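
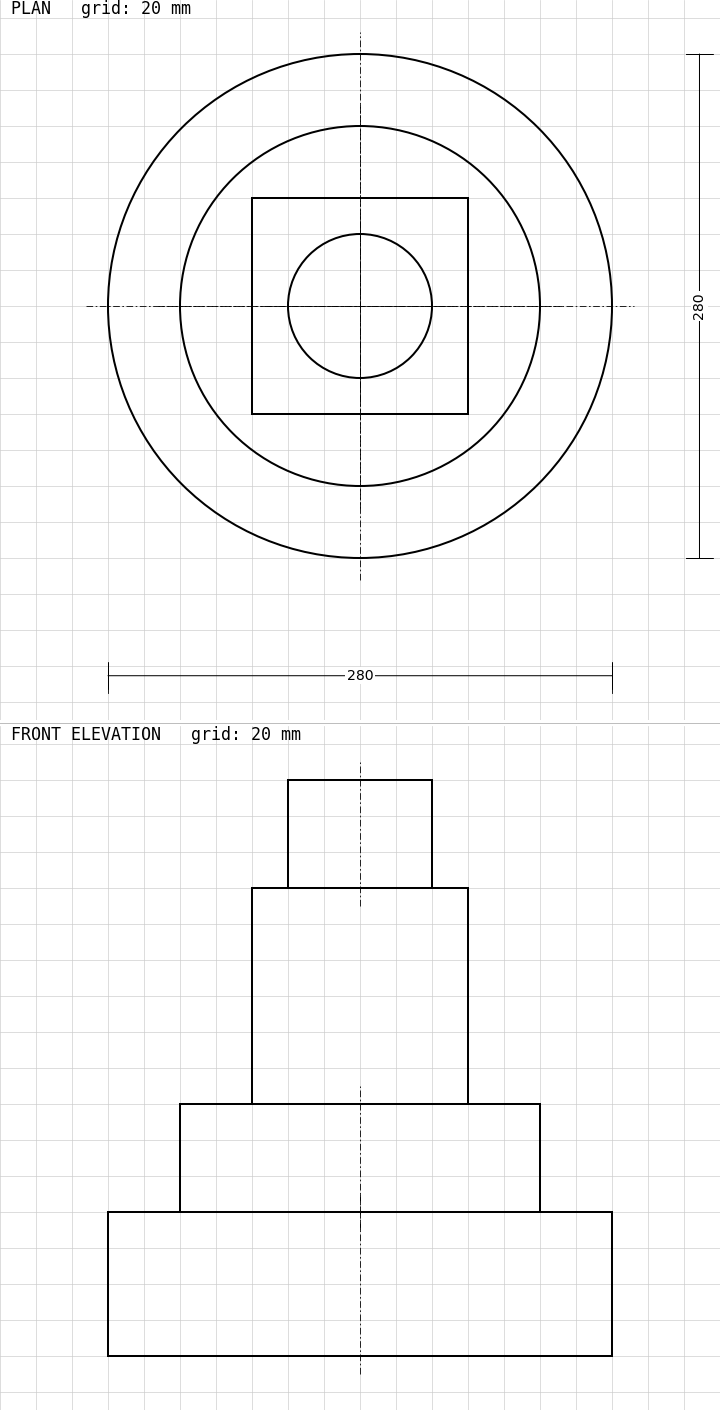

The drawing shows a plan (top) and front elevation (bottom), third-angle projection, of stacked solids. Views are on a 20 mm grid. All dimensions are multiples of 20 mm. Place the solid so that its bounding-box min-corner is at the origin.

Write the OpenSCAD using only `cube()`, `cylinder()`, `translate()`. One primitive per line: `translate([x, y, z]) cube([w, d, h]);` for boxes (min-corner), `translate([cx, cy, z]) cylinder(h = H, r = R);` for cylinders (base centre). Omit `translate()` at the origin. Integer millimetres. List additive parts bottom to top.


translate([140, 140, 0]) cylinder(h = 80, r = 140);
translate([140, 140, 80]) cylinder(h = 60, r = 100);
translate([80, 80, 140]) cube([120, 120, 120]);
translate([140, 140, 260]) cylinder(h = 60, r = 40);


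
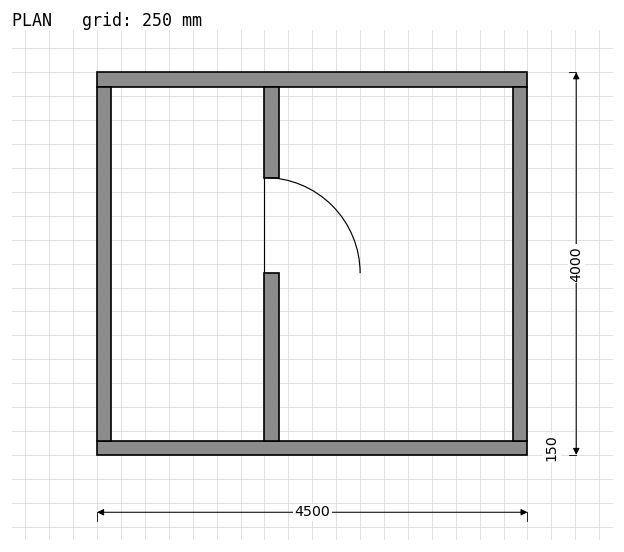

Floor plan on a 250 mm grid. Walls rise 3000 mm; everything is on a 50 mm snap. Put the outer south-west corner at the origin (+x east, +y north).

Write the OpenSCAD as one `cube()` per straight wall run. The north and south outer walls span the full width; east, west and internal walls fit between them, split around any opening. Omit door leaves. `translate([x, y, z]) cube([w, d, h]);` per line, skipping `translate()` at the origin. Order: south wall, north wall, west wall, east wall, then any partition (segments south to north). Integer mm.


cube([4500, 150, 3000]);
translate([0, 3850, 0]) cube([4500, 150, 3000]);
translate([0, 150, 0]) cube([150, 3700, 3000]);
translate([4350, 150, 0]) cube([150, 3700, 3000]);
translate([1750, 150, 0]) cube([150, 1750, 3000]);
translate([1750, 2900, 0]) cube([150, 950, 3000]);


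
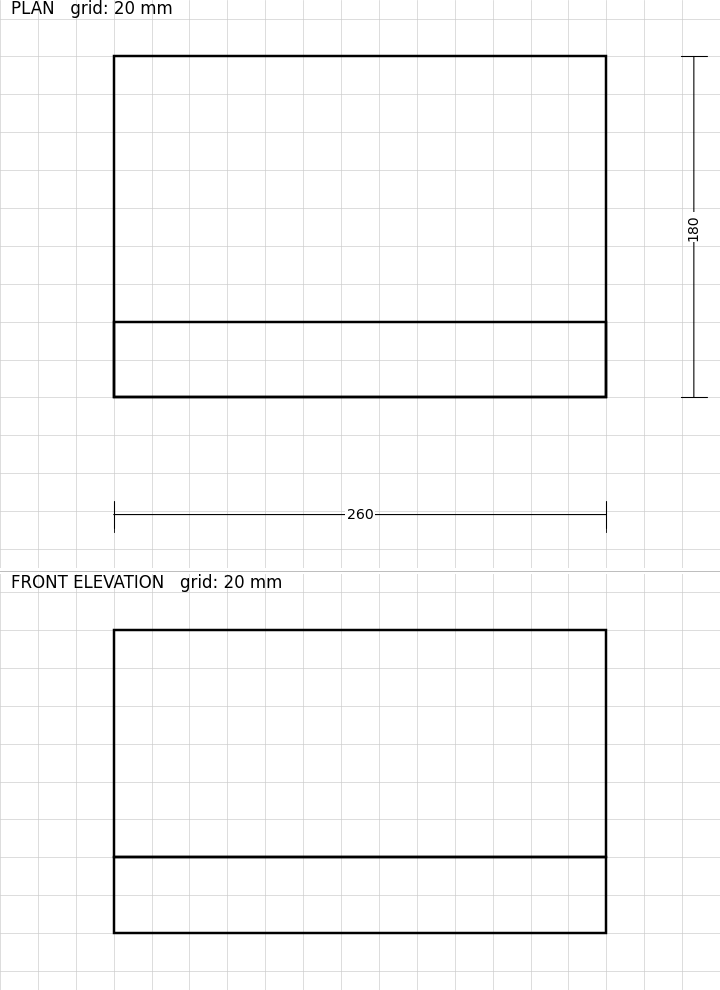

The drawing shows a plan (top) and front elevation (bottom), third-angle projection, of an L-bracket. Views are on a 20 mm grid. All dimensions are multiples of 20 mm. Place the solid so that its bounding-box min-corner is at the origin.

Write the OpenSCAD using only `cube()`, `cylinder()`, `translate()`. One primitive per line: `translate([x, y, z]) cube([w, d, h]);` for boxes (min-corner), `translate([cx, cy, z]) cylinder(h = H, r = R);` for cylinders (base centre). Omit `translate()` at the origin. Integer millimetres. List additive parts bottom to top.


cube([260, 180, 40]);
translate([0, 0, 40]) cube([260, 40, 120]);


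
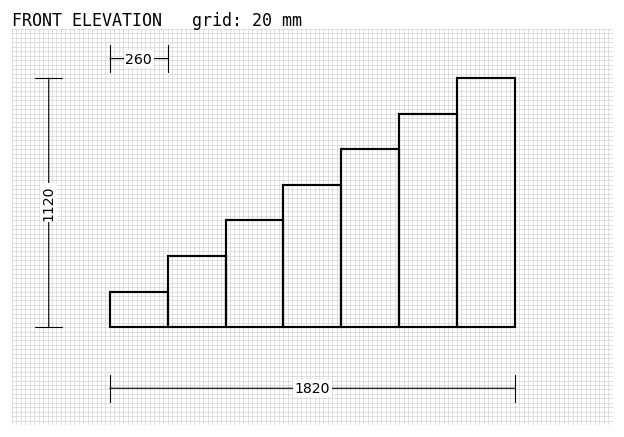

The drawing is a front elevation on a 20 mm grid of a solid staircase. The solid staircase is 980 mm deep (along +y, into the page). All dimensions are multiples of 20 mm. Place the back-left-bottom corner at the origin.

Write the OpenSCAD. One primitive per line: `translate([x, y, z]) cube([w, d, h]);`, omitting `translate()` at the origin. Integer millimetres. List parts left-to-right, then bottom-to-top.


cube([260, 980, 160]);
translate([260, 0, 0]) cube([260, 980, 320]);
translate([520, 0, 0]) cube([260, 980, 480]);
translate([780, 0, 0]) cube([260, 980, 640]);
translate([1040, 0, 0]) cube([260, 980, 800]);
translate([1300, 0, 0]) cube([260, 980, 960]);
translate([1560, 0, 0]) cube([260, 980, 1120]);


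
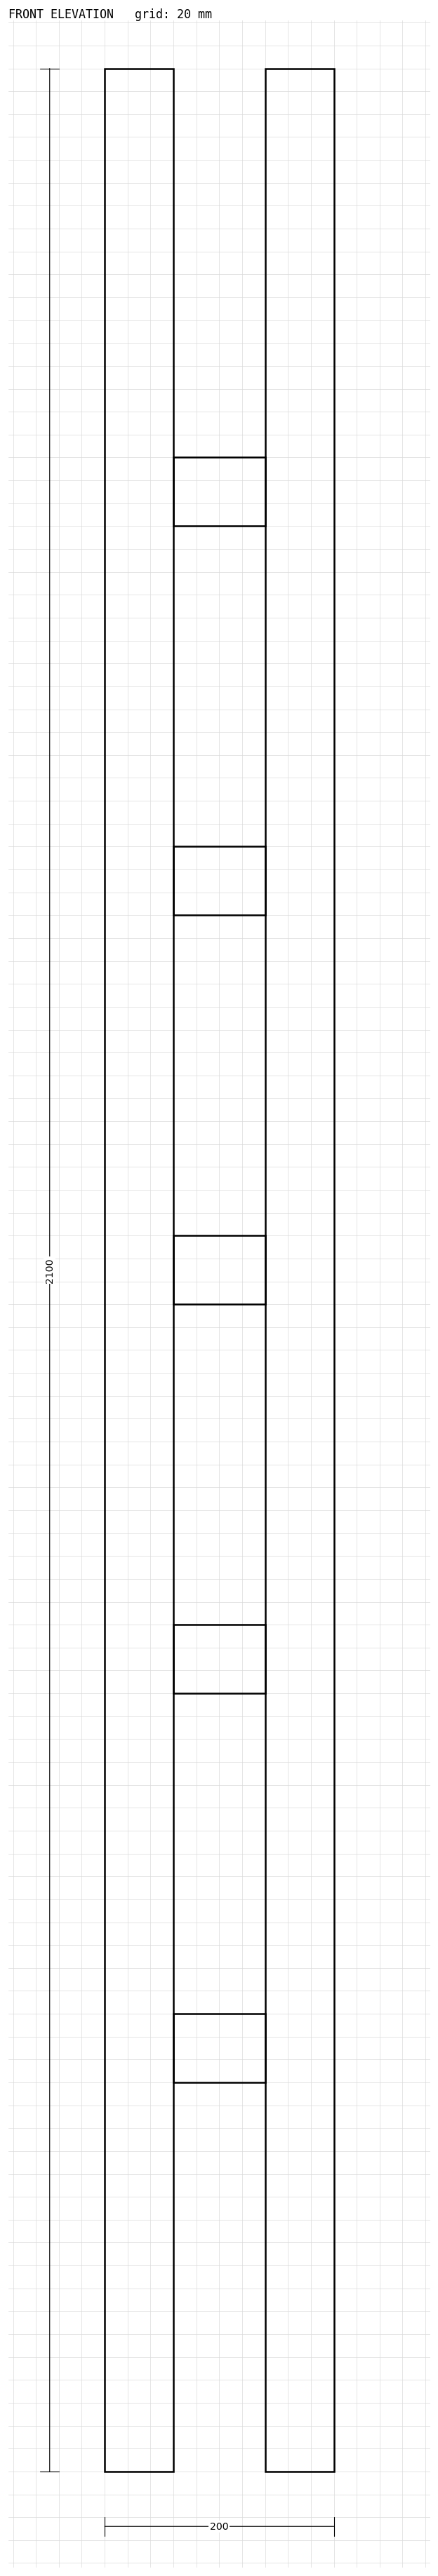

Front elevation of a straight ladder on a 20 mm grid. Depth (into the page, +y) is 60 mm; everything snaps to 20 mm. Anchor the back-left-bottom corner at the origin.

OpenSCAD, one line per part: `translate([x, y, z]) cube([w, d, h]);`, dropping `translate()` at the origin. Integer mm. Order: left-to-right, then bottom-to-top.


cube([60, 60, 2100]);
translate([60, 0, 340]) cube([80, 60, 60]);
translate([60, 0, 680]) cube([80, 60, 60]);
translate([60, 0, 1020]) cube([80, 60, 60]);
translate([60, 0, 1360]) cube([80, 60, 60]);
translate([60, 0, 1700]) cube([80, 60, 60]);
translate([140, 0, 0]) cube([60, 60, 2100]);


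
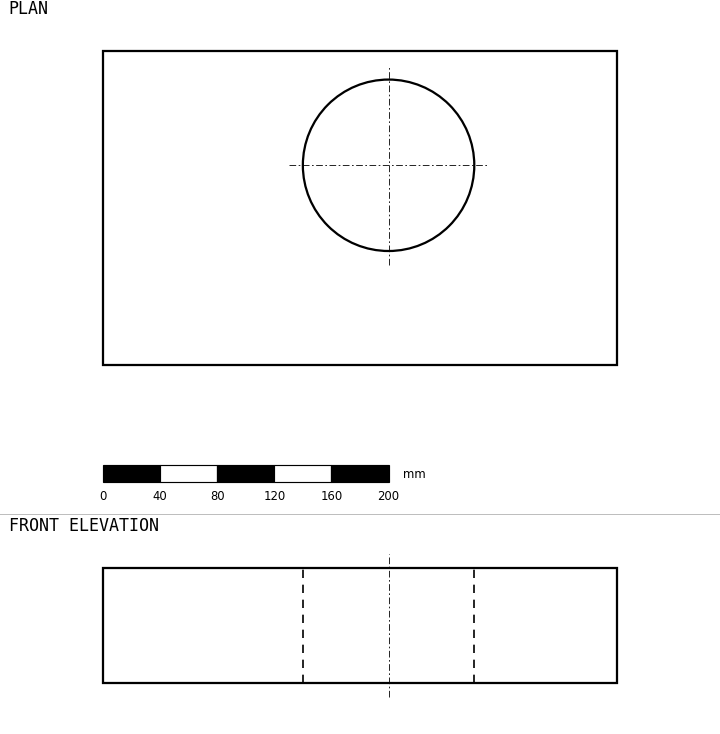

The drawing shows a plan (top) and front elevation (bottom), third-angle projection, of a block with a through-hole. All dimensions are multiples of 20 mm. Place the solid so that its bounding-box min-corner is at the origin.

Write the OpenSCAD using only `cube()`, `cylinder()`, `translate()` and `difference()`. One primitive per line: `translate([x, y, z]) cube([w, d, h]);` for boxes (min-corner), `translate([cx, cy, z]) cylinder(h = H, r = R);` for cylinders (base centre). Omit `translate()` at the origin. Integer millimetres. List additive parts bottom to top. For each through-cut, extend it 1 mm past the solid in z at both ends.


difference() {
  cube([360, 220, 80]);
  translate([200, 140, -1]) cylinder(h = 82, r = 60);
}


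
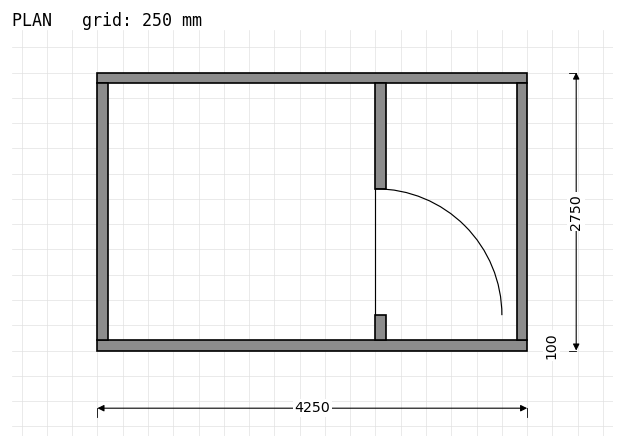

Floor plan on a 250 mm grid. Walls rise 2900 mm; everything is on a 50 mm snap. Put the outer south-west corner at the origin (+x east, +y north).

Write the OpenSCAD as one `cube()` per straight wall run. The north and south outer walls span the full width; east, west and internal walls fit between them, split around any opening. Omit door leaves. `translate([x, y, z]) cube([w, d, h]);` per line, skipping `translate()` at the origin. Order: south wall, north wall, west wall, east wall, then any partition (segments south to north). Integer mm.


cube([4250, 100, 2900]);
translate([0, 2650, 0]) cube([4250, 100, 2900]);
translate([0, 100, 0]) cube([100, 2550, 2900]);
translate([4150, 100, 0]) cube([100, 2550, 2900]);
translate([2750, 100, 0]) cube([100, 250, 2900]);
translate([2750, 1600, 0]) cube([100, 1050, 2900]);


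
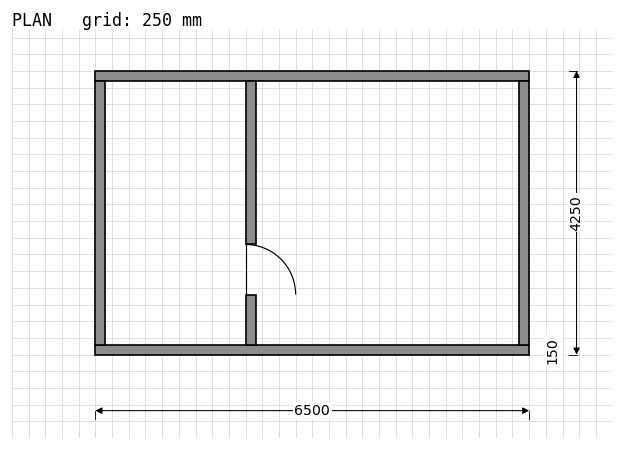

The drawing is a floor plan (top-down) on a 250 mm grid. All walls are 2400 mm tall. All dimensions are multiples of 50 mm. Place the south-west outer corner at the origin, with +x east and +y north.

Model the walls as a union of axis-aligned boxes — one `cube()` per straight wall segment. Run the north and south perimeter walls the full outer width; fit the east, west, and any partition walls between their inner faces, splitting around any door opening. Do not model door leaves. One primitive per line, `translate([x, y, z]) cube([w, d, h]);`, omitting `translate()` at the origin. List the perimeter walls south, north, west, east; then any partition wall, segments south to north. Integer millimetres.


cube([6500, 150, 2400]);
translate([0, 4100, 0]) cube([6500, 150, 2400]);
translate([0, 150, 0]) cube([150, 3950, 2400]);
translate([6350, 150, 0]) cube([150, 3950, 2400]);
translate([2250, 150, 0]) cube([150, 750, 2400]);
translate([2250, 1650, 0]) cube([150, 2450, 2400]);


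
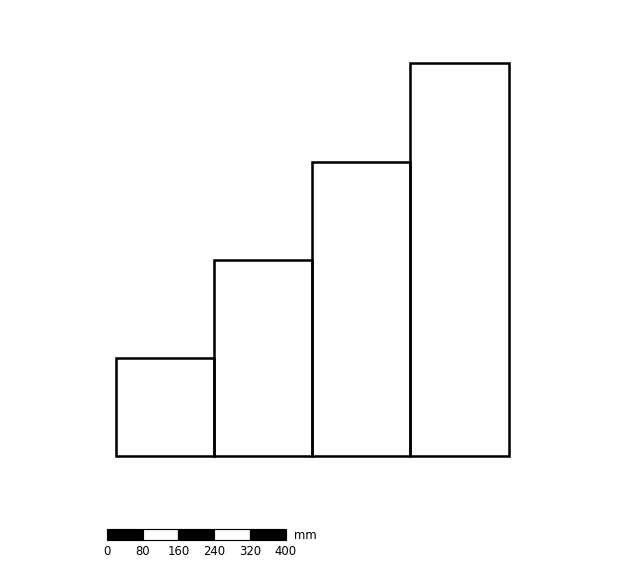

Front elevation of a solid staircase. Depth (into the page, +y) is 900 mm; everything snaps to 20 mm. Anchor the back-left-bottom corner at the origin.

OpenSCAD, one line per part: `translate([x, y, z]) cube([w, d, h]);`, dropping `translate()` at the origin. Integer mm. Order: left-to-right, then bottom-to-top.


cube([220, 900, 220]);
translate([220, 0, 0]) cube([220, 900, 440]);
translate([440, 0, 0]) cube([220, 900, 660]);
translate([660, 0, 0]) cube([220, 900, 880]);


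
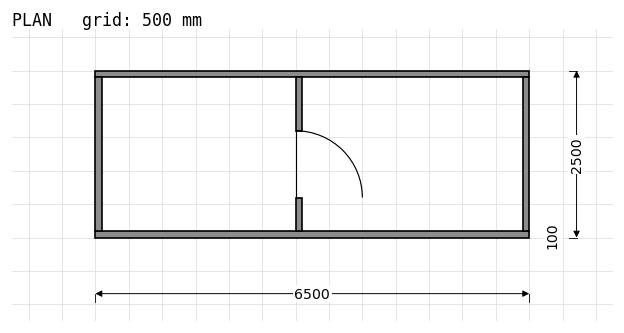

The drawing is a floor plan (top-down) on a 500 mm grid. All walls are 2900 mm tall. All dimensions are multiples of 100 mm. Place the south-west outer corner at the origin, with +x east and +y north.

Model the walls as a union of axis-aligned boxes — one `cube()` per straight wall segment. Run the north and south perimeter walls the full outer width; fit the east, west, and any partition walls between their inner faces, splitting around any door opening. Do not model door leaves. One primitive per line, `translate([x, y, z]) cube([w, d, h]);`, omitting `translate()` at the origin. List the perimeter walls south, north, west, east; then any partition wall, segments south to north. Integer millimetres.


cube([6500, 100, 2900]);
translate([0, 2400, 0]) cube([6500, 100, 2900]);
translate([0, 100, 0]) cube([100, 2300, 2900]);
translate([6400, 100, 0]) cube([100, 2300, 2900]);
translate([3000, 100, 0]) cube([100, 500, 2900]);
translate([3000, 1600, 0]) cube([100, 800, 2900]);


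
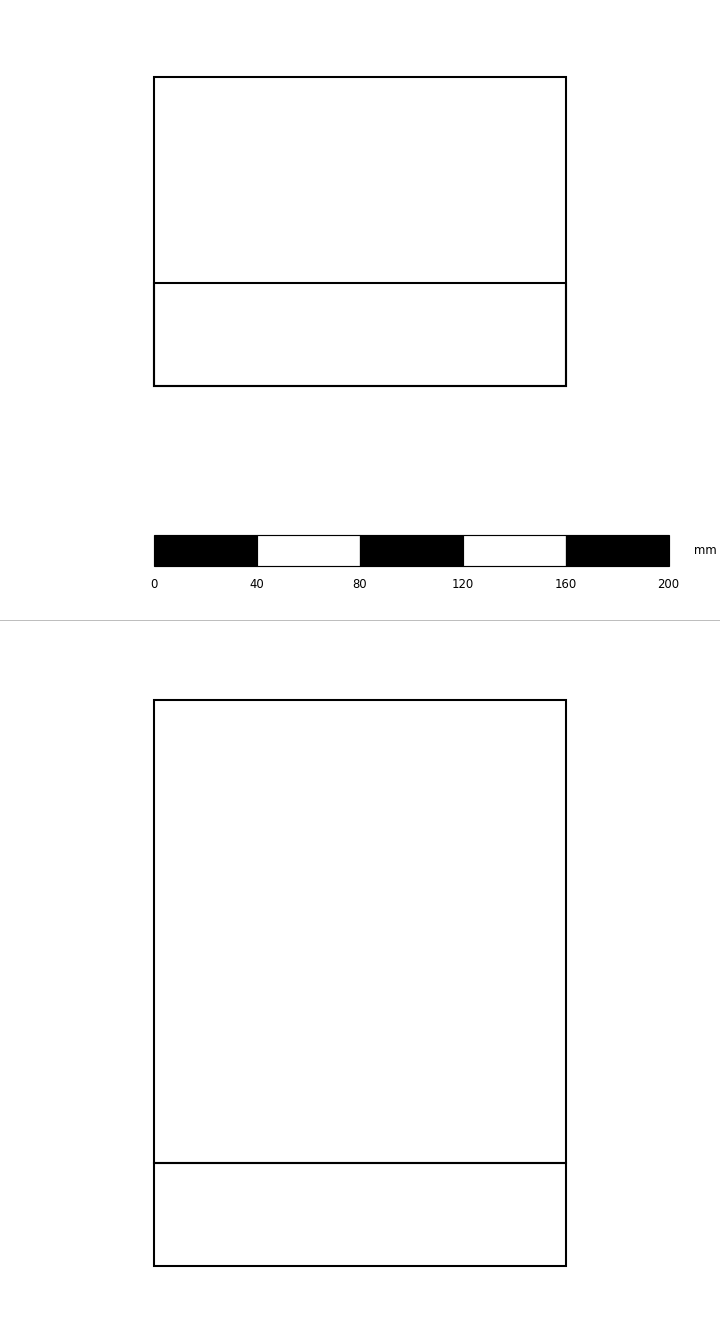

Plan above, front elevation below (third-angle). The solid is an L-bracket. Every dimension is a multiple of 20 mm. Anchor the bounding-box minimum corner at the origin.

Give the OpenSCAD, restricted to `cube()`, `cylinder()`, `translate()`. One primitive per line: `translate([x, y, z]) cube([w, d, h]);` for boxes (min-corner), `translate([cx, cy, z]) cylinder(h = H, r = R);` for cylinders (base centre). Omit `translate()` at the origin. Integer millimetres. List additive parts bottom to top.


cube([160, 120, 40]);
translate([0, 0, 40]) cube([160, 40, 180]);


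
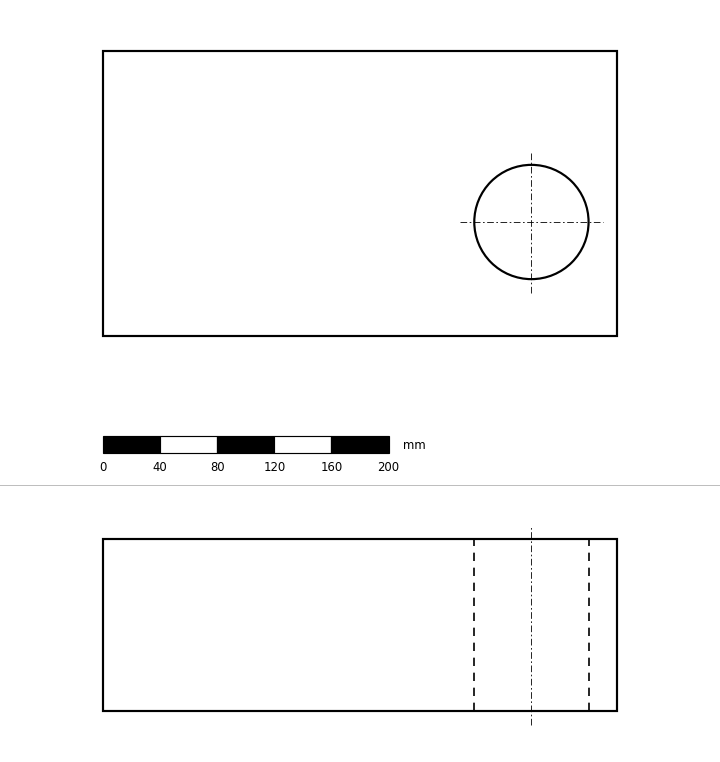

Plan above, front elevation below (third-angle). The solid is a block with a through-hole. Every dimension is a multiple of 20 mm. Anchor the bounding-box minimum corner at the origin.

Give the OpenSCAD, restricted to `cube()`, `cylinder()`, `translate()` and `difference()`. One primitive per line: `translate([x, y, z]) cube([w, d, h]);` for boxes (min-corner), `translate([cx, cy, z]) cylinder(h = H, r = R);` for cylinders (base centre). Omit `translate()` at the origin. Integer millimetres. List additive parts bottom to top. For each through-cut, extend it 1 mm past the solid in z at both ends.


difference() {
  cube([360, 200, 120]);
  translate([300, 80, -1]) cylinder(h = 122, r = 40);
}


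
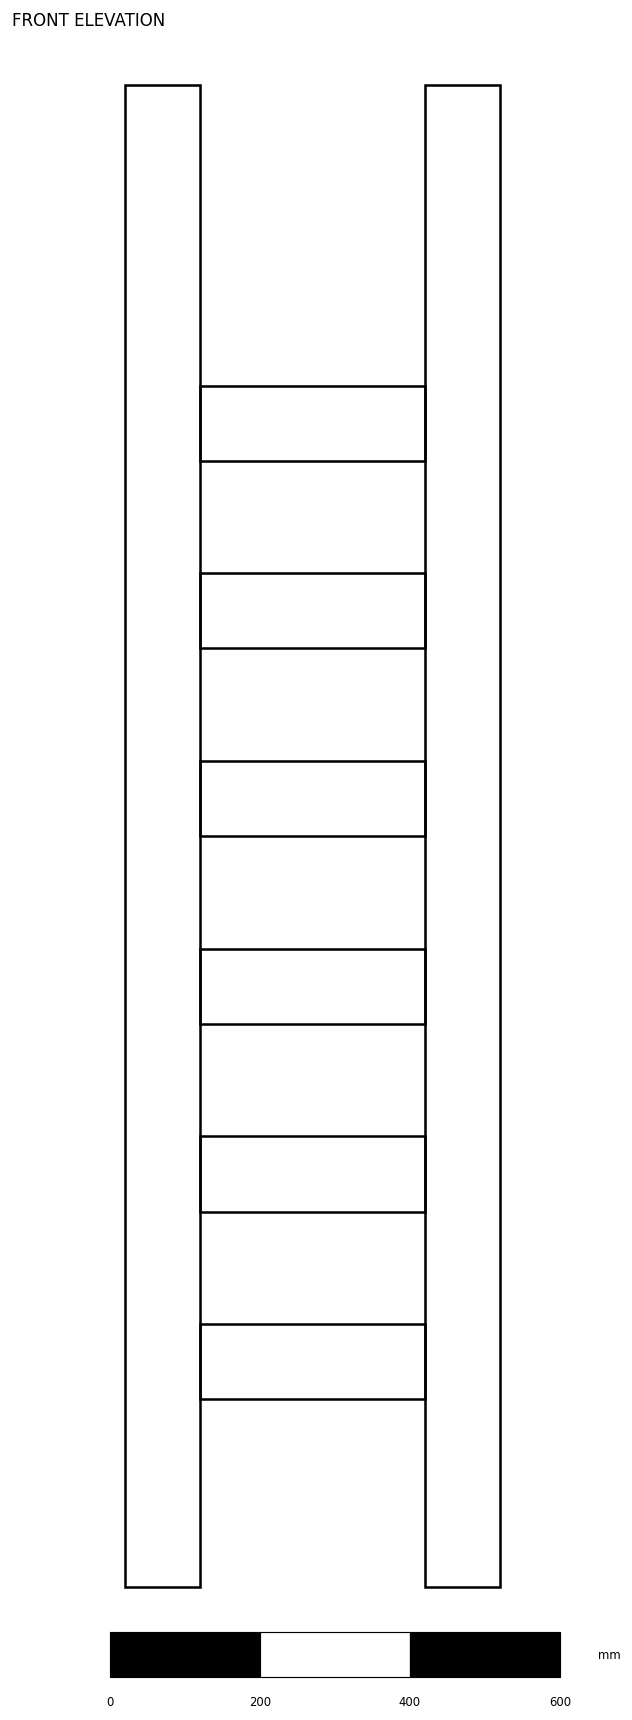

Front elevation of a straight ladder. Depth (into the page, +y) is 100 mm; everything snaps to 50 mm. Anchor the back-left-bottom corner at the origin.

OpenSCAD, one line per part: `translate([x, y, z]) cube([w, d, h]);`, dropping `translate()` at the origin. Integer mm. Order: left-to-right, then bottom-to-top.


cube([100, 100, 2000]);
translate([100, 0, 250]) cube([300, 100, 100]);
translate([100, 0, 500]) cube([300, 100, 100]);
translate([100, 0, 750]) cube([300, 100, 100]);
translate([100, 0, 1000]) cube([300, 100, 100]);
translate([100, 0, 1250]) cube([300, 100, 100]);
translate([100, 0, 1500]) cube([300, 100, 100]);
translate([400, 0, 0]) cube([100, 100, 2000]);


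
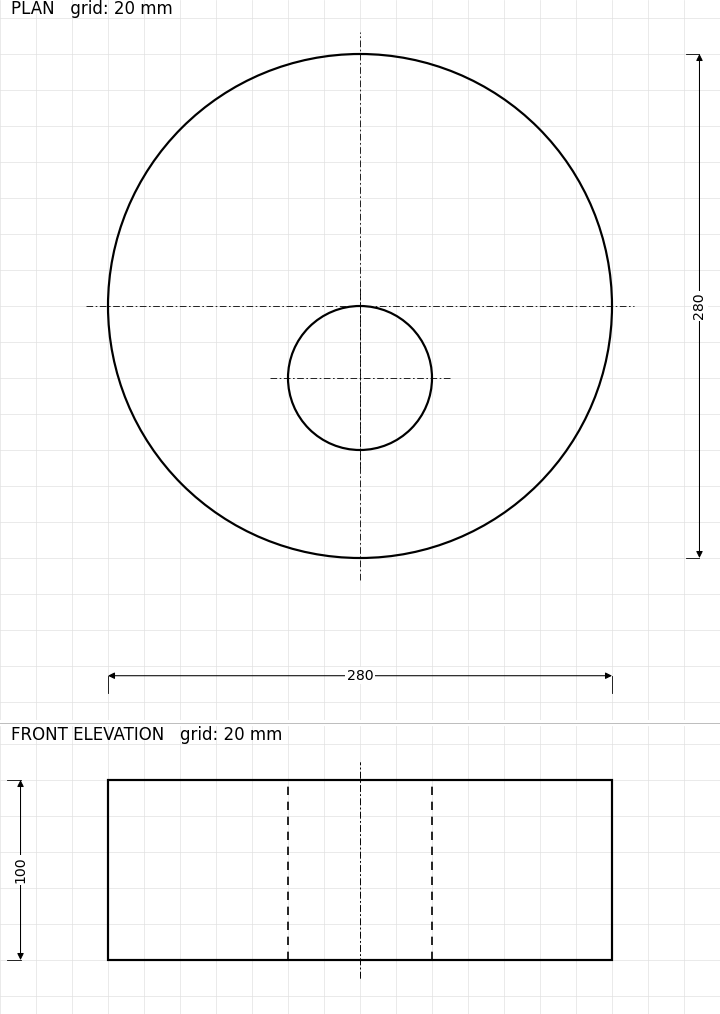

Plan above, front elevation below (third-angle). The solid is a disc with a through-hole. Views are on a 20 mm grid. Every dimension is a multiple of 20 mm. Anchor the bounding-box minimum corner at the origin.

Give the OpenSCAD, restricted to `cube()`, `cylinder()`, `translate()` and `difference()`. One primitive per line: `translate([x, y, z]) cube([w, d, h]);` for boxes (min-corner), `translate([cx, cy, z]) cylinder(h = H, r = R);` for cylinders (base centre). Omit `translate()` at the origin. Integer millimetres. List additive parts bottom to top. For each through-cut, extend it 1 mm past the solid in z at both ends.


difference() {
  translate([140, 140, 0]) cylinder(h = 100, r = 140);
  translate([140, 100, -1]) cylinder(h = 102, r = 40);
}


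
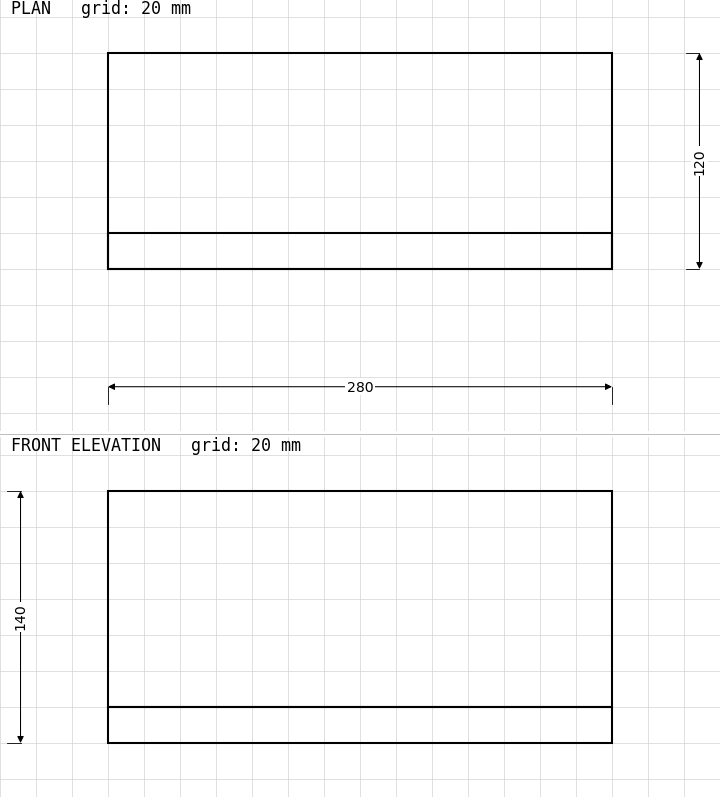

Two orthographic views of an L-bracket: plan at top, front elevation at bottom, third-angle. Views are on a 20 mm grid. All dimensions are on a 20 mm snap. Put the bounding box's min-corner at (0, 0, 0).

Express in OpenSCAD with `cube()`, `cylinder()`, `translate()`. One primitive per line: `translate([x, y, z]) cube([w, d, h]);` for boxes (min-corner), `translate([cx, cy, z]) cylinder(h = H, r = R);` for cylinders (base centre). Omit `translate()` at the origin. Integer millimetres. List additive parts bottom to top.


cube([280, 120, 20]);
translate([0, 0, 20]) cube([280, 20, 120]);


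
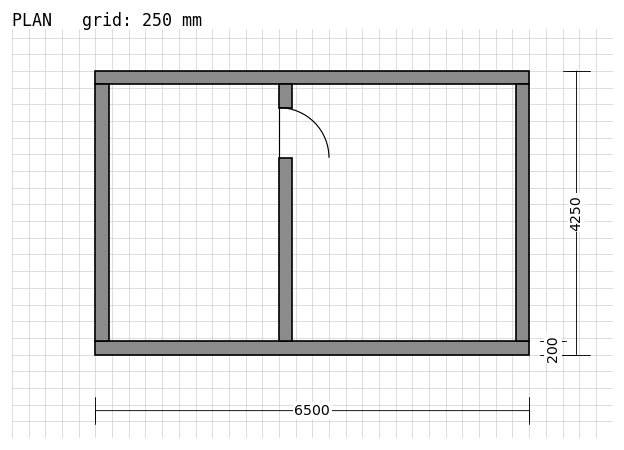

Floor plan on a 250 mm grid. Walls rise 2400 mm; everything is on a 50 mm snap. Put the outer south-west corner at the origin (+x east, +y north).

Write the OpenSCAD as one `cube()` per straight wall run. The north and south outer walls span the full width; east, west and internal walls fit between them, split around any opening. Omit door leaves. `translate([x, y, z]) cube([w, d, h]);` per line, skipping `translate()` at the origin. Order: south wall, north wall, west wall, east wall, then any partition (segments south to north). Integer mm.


cube([6500, 200, 2400]);
translate([0, 4050, 0]) cube([6500, 200, 2400]);
translate([0, 200, 0]) cube([200, 3850, 2400]);
translate([6300, 200, 0]) cube([200, 3850, 2400]);
translate([2750, 200, 0]) cube([200, 2750, 2400]);
translate([2750, 3700, 0]) cube([200, 350, 2400]);


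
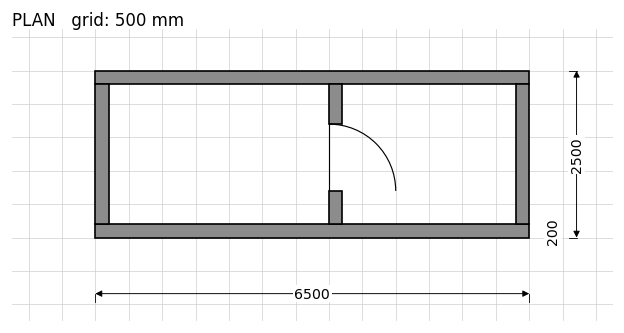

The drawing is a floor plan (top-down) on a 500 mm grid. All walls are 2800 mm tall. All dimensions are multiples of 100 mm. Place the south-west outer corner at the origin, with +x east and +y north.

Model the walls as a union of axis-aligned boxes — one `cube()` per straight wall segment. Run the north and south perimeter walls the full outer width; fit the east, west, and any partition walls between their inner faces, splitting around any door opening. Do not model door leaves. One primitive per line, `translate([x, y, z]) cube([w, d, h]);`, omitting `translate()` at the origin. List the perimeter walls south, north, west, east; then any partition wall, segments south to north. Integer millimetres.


cube([6500, 200, 2800]);
translate([0, 2300, 0]) cube([6500, 200, 2800]);
translate([0, 200, 0]) cube([200, 2100, 2800]);
translate([6300, 200, 0]) cube([200, 2100, 2800]);
translate([3500, 200, 0]) cube([200, 500, 2800]);
translate([3500, 1700, 0]) cube([200, 600, 2800]);


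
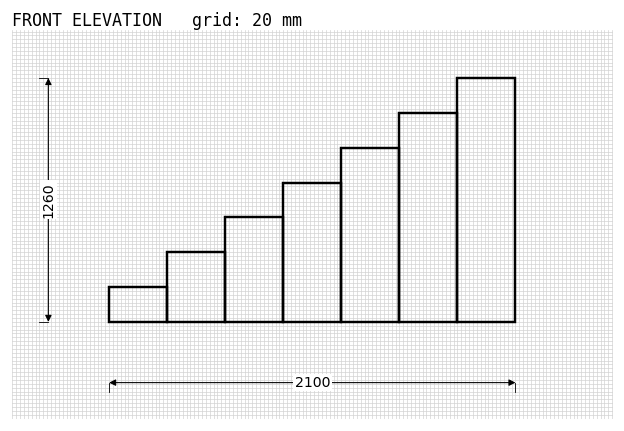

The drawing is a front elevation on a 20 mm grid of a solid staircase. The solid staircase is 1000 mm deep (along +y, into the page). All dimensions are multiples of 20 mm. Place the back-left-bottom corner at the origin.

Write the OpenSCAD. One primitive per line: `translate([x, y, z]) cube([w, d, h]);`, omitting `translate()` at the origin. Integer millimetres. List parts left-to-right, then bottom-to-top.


cube([300, 1000, 180]);
translate([300, 0, 0]) cube([300, 1000, 360]);
translate([600, 0, 0]) cube([300, 1000, 540]);
translate([900, 0, 0]) cube([300, 1000, 720]);
translate([1200, 0, 0]) cube([300, 1000, 900]);
translate([1500, 0, 0]) cube([300, 1000, 1080]);
translate([1800, 0, 0]) cube([300, 1000, 1260]);


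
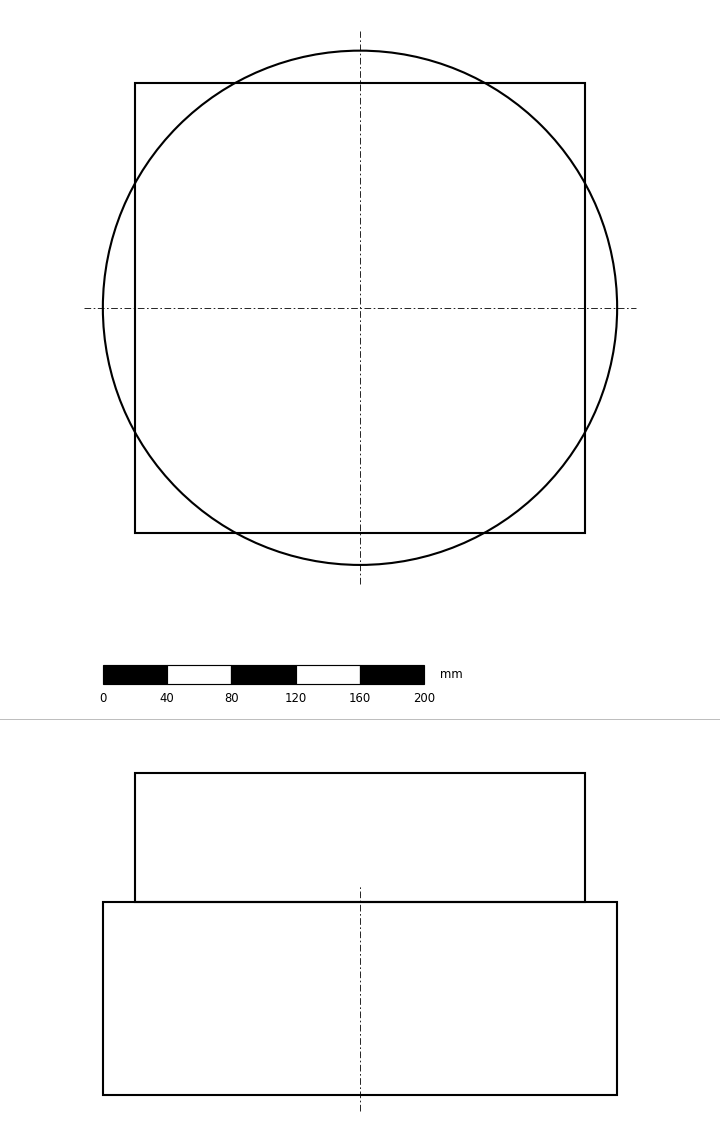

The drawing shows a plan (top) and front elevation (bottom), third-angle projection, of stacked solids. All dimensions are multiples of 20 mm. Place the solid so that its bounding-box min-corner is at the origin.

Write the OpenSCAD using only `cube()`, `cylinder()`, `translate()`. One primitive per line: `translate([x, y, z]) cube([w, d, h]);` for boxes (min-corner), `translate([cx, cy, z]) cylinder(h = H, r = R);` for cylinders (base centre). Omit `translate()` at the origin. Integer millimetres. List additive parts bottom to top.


translate([160, 160, 0]) cylinder(h = 120, r = 160);
translate([20, 20, 120]) cube([280, 280, 80]);


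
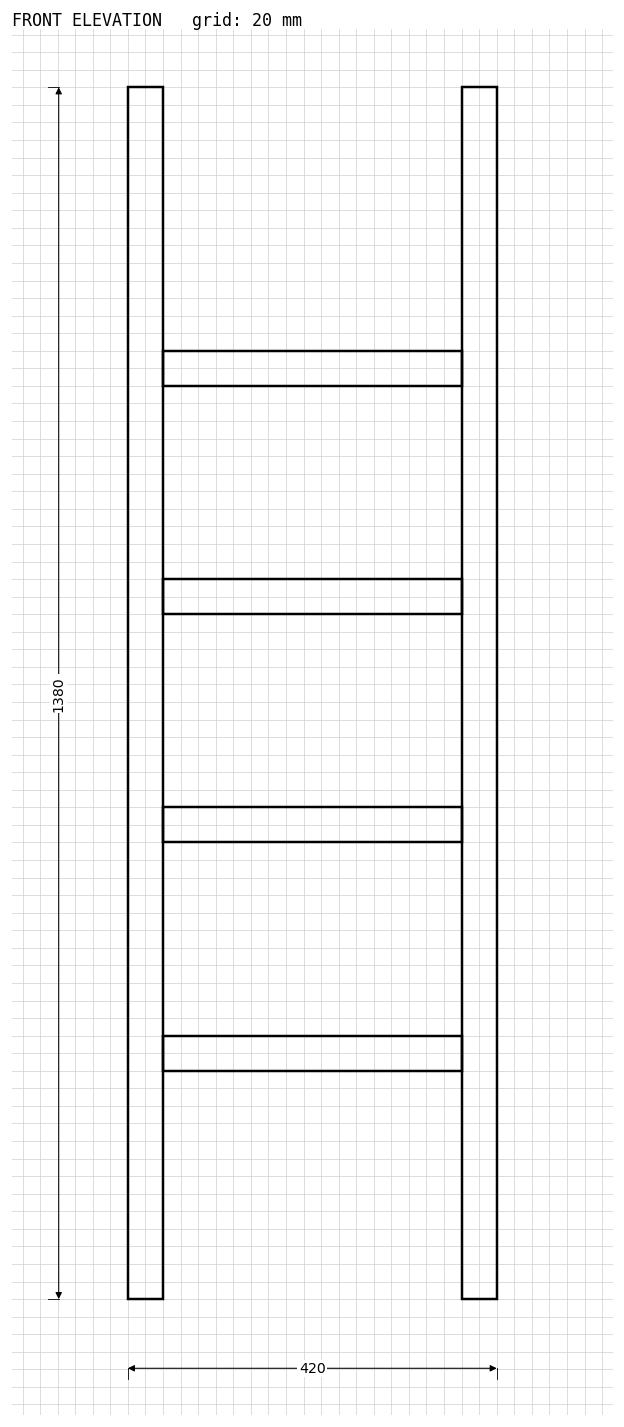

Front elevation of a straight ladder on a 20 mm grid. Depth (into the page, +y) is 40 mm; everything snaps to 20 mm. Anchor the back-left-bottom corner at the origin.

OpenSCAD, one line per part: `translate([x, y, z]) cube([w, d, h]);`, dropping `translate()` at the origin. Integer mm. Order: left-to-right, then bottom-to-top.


cube([40, 40, 1380]);
translate([40, 0, 260]) cube([340, 40, 40]);
translate([40, 0, 520]) cube([340, 40, 40]);
translate([40, 0, 780]) cube([340, 40, 40]);
translate([40, 0, 1040]) cube([340, 40, 40]);
translate([380, 0, 0]) cube([40, 40, 1380]);


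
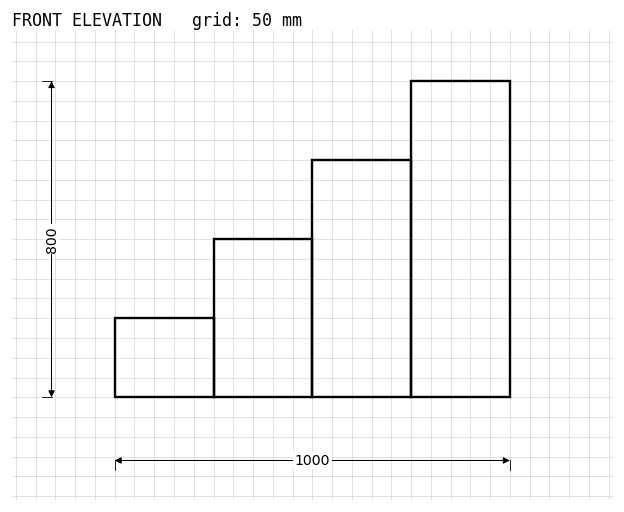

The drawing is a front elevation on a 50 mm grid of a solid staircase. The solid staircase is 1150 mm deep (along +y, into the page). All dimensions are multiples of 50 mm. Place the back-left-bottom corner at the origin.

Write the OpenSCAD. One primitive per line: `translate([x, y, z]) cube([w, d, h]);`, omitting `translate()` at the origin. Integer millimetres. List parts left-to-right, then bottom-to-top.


cube([250, 1150, 200]);
translate([250, 0, 0]) cube([250, 1150, 400]);
translate([500, 0, 0]) cube([250, 1150, 600]);
translate([750, 0, 0]) cube([250, 1150, 800]);


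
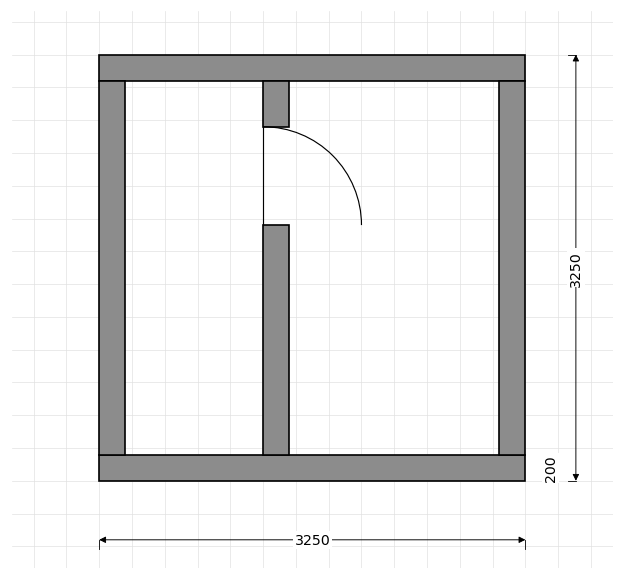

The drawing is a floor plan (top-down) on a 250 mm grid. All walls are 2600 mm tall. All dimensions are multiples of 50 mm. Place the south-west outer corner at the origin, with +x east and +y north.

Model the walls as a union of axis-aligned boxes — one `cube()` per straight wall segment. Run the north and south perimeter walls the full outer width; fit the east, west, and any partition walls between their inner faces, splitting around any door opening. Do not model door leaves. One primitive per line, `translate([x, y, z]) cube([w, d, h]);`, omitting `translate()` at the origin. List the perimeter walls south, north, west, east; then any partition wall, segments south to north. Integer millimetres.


cube([3250, 200, 2600]);
translate([0, 3050, 0]) cube([3250, 200, 2600]);
translate([0, 200, 0]) cube([200, 2850, 2600]);
translate([3050, 200, 0]) cube([200, 2850, 2600]);
translate([1250, 200, 0]) cube([200, 1750, 2600]);
translate([1250, 2700, 0]) cube([200, 350, 2600]);


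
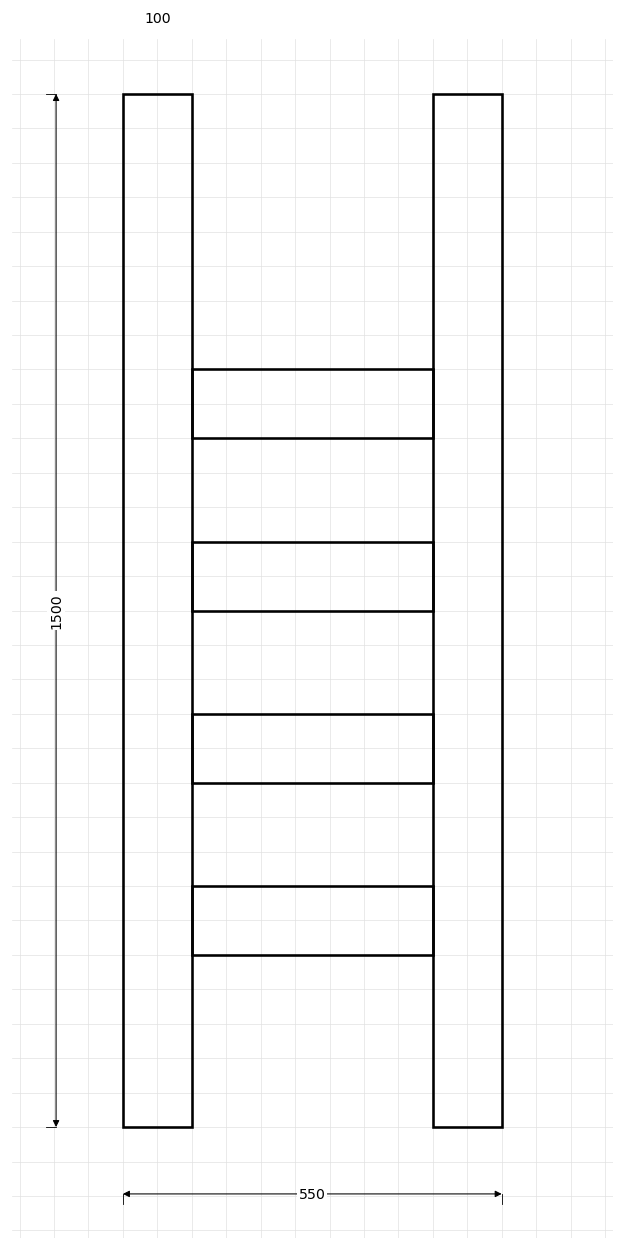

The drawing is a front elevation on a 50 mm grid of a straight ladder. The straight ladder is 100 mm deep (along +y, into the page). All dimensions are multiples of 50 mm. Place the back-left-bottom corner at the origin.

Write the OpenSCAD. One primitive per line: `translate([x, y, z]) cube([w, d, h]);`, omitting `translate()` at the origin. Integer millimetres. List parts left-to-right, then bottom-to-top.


cube([100, 100, 1500]);
translate([100, 0, 250]) cube([350, 100, 100]);
translate([100, 0, 500]) cube([350, 100, 100]);
translate([100, 0, 750]) cube([350, 100, 100]);
translate([100, 0, 1000]) cube([350, 100, 100]);
translate([450, 0, 0]) cube([100, 100, 1500]);


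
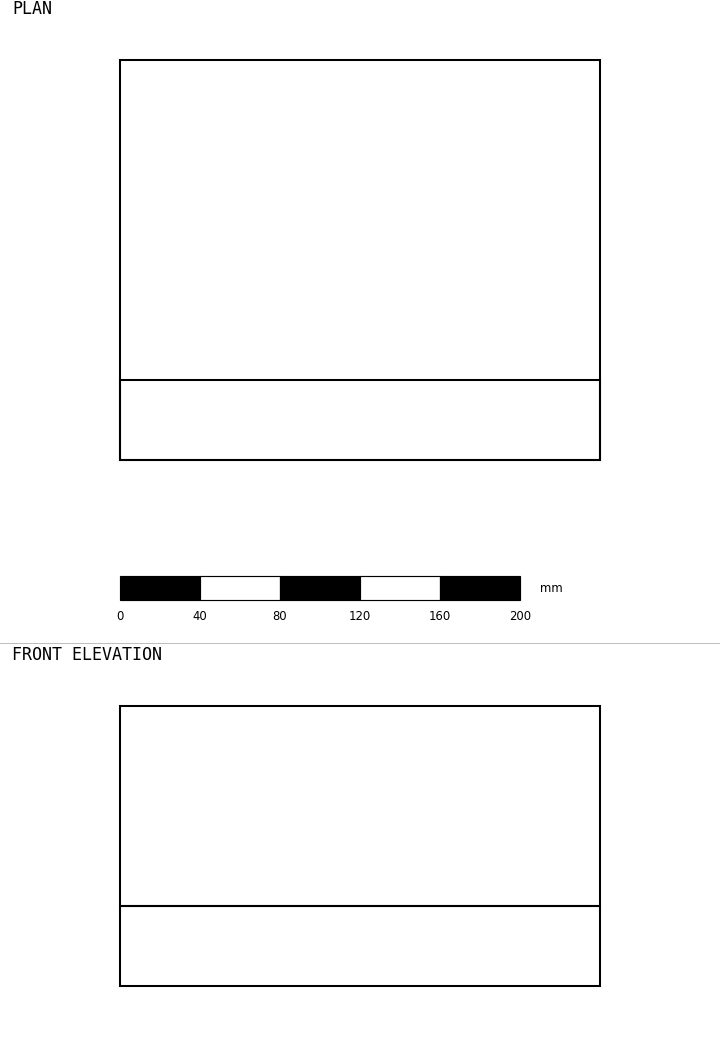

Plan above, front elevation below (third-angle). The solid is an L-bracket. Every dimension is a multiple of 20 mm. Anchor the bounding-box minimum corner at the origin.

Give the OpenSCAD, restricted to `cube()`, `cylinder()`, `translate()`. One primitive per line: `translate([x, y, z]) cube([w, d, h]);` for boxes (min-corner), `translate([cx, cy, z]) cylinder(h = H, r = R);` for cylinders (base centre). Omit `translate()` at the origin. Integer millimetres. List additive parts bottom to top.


cube([240, 200, 40]);
translate([0, 0, 40]) cube([240, 40, 100]);


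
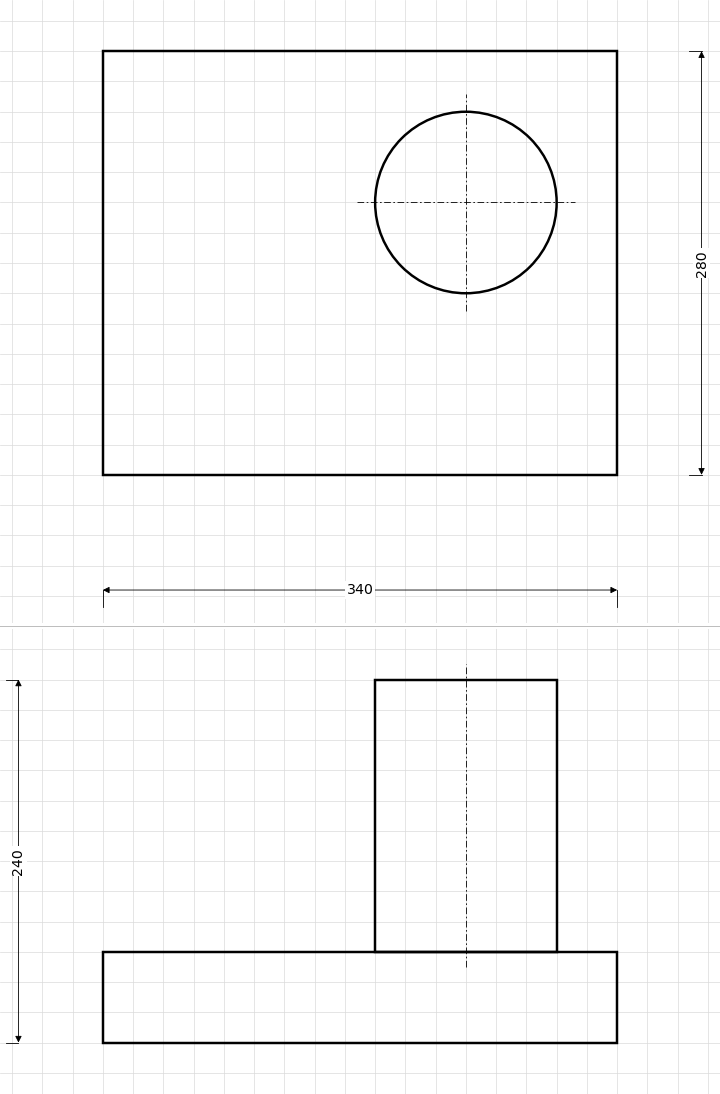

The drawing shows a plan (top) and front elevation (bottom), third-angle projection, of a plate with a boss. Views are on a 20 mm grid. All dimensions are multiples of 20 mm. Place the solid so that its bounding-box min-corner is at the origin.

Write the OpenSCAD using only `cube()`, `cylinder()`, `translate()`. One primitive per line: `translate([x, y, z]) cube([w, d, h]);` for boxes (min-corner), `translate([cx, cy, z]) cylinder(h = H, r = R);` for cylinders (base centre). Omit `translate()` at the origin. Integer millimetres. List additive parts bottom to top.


cube([340, 280, 60]);
translate([240, 180, 60]) cylinder(h = 180, r = 60);


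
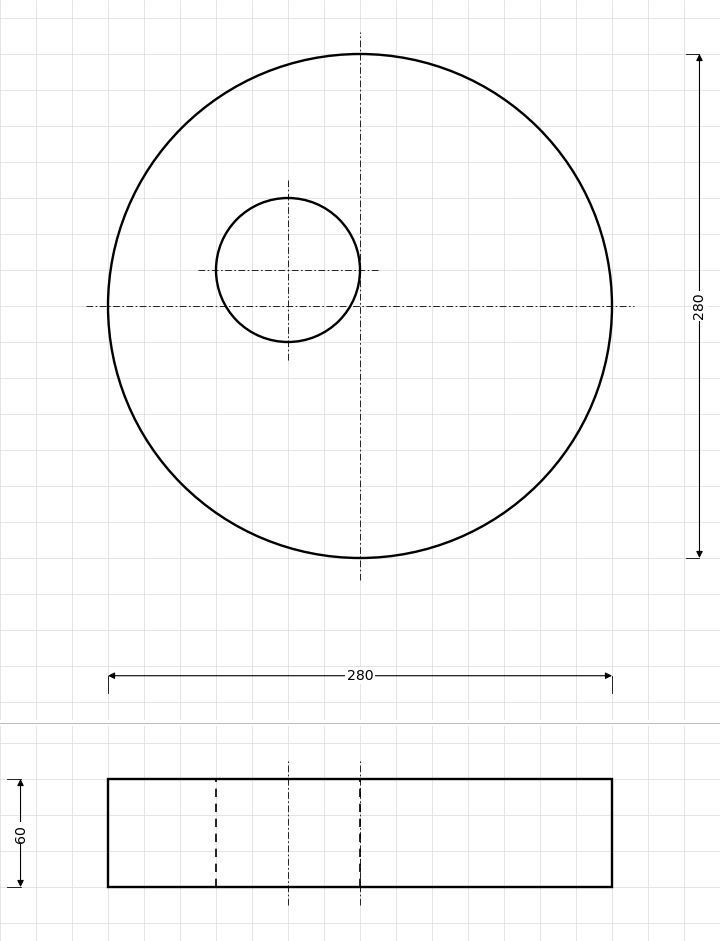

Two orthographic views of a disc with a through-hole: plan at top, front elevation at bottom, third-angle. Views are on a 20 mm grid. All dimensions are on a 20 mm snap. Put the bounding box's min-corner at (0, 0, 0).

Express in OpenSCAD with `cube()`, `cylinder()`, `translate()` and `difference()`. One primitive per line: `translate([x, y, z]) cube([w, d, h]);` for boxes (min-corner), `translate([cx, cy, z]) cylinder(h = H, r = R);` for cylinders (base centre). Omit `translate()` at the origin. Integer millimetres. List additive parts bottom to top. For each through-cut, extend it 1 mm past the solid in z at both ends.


difference() {
  translate([140, 140, 0]) cylinder(h = 60, r = 140);
  translate([100, 160, -1]) cylinder(h = 62, r = 40);
}


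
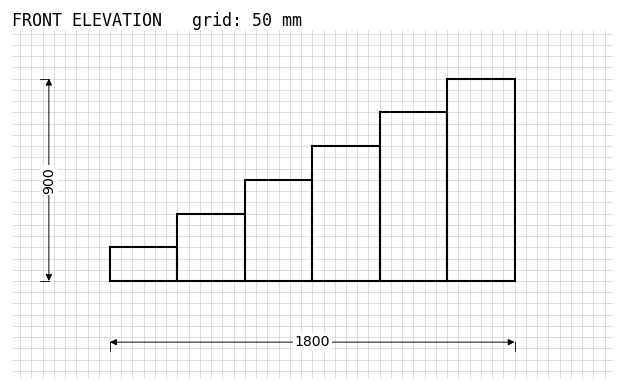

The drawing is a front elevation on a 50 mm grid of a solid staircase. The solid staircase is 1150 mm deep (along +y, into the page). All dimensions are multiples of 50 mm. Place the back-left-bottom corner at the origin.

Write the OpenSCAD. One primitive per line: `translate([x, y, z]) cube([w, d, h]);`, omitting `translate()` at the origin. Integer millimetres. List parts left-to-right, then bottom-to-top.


cube([300, 1150, 150]);
translate([300, 0, 0]) cube([300, 1150, 300]);
translate([600, 0, 0]) cube([300, 1150, 450]);
translate([900, 0, 0]) cube([300, 1150, 600]);
translate([1200, 0, 0]) cube([300, 1150, 750]);
translate([1500, 0, 0]) cube([300, 1150, 900]);


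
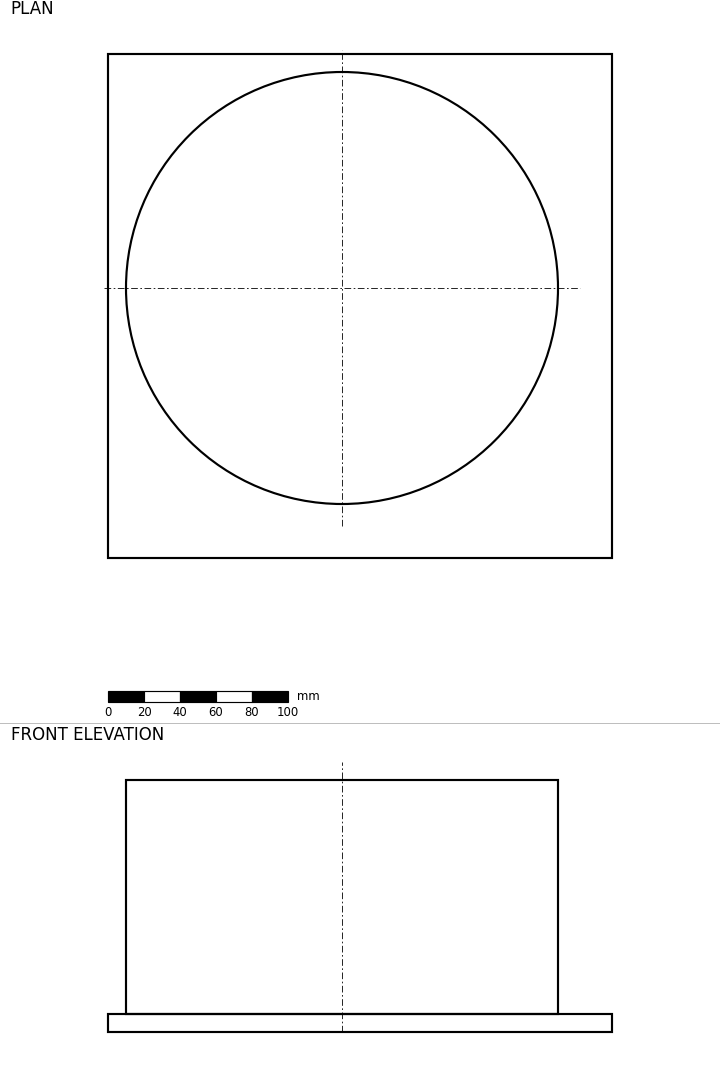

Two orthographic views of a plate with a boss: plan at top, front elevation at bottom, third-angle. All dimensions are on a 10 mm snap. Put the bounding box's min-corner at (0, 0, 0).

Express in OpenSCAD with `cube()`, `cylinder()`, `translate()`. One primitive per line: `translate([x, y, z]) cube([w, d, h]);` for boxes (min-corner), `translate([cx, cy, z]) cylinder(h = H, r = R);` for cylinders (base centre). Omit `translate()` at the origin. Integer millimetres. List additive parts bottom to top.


cube([280, 280, 10]);
translate([130, 150, 10]) cylinder(h = 130, r = 120);


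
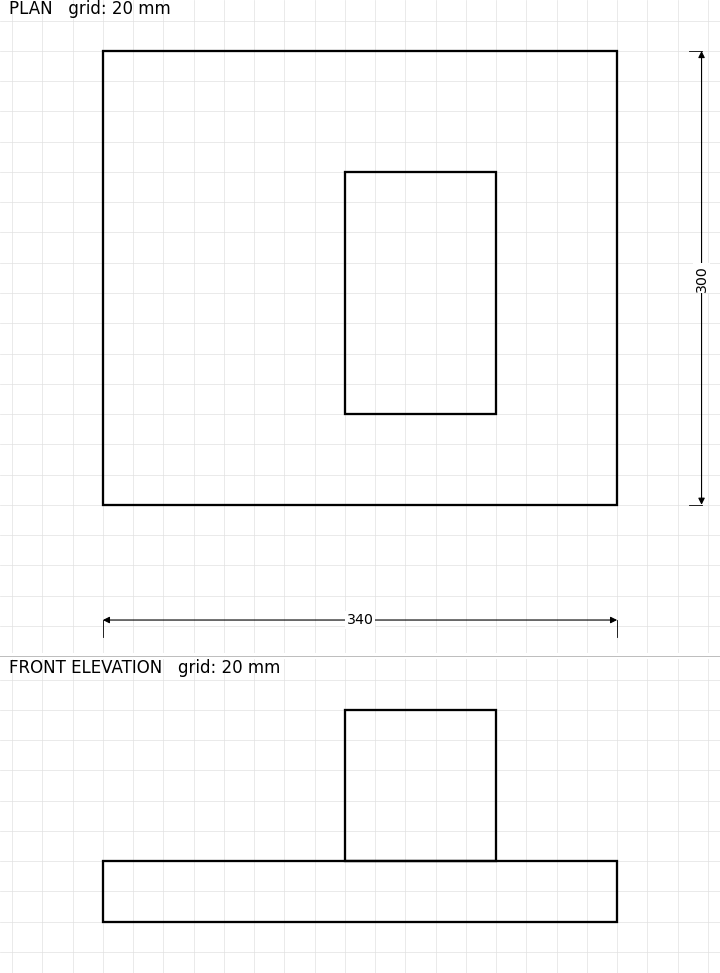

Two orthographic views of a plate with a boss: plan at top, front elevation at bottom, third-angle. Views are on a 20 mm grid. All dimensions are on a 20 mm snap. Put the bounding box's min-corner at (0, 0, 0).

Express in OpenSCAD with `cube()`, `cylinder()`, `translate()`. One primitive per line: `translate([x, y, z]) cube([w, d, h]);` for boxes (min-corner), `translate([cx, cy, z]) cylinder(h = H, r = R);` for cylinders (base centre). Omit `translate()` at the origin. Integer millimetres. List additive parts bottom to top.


cube([340, 300, 40]);
translate([160, 60, 40]) cube([100, 160, 100]);


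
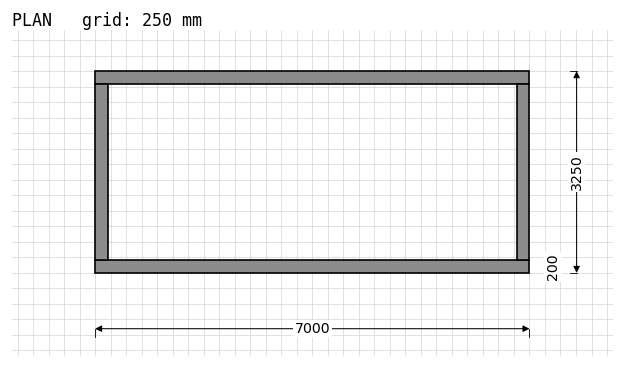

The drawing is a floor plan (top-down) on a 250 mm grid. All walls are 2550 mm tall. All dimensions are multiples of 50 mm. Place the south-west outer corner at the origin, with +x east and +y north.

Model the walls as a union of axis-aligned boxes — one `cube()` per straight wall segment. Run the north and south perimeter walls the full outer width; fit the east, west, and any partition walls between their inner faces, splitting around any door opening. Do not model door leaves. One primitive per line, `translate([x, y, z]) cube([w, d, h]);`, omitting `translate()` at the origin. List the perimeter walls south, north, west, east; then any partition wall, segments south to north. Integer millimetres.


cube([7000, 200, 2550]);
translate([0, 3050, 0]) cube([7000, 200, 2550]);
translate([0, 200, 0]) cube([200, 2850, 2550]);
translate([6800, 200, 0]) cube([200, 2850, 2550]);


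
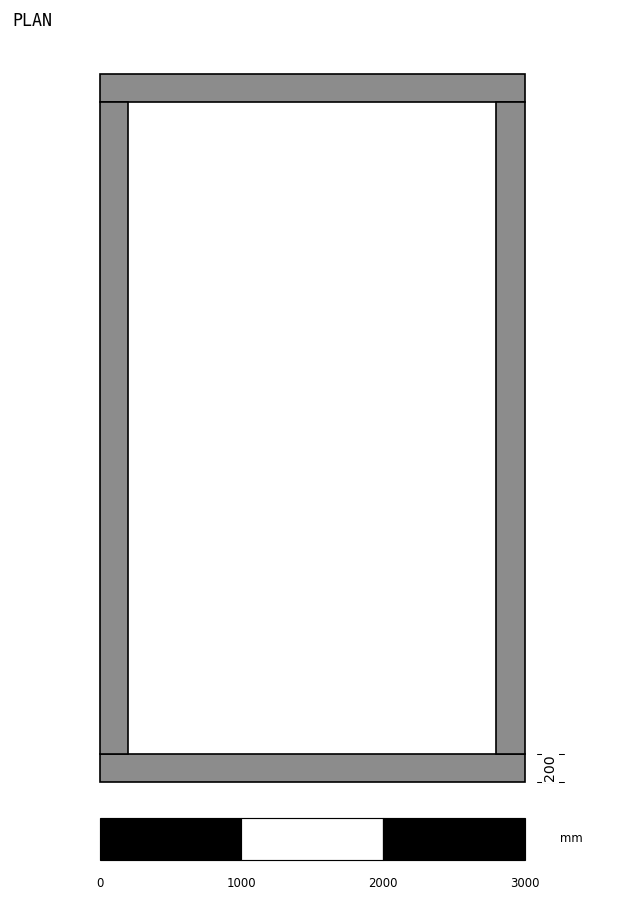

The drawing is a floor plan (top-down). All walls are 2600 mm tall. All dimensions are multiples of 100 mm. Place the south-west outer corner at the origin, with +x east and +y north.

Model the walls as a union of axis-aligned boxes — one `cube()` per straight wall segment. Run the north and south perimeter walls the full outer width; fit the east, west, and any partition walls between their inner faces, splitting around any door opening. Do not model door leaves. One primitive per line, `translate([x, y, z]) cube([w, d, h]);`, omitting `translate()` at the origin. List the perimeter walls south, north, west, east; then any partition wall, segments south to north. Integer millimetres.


cube([3000, 200, 2600]);
translate([0, 4800, 0]) cube([3000, 200, 2600]);
translate([0, 200, 0]) cube([200, 4600, 2600]);
translate([2800, 200, 0]) cube([200, 4600, 2600]);


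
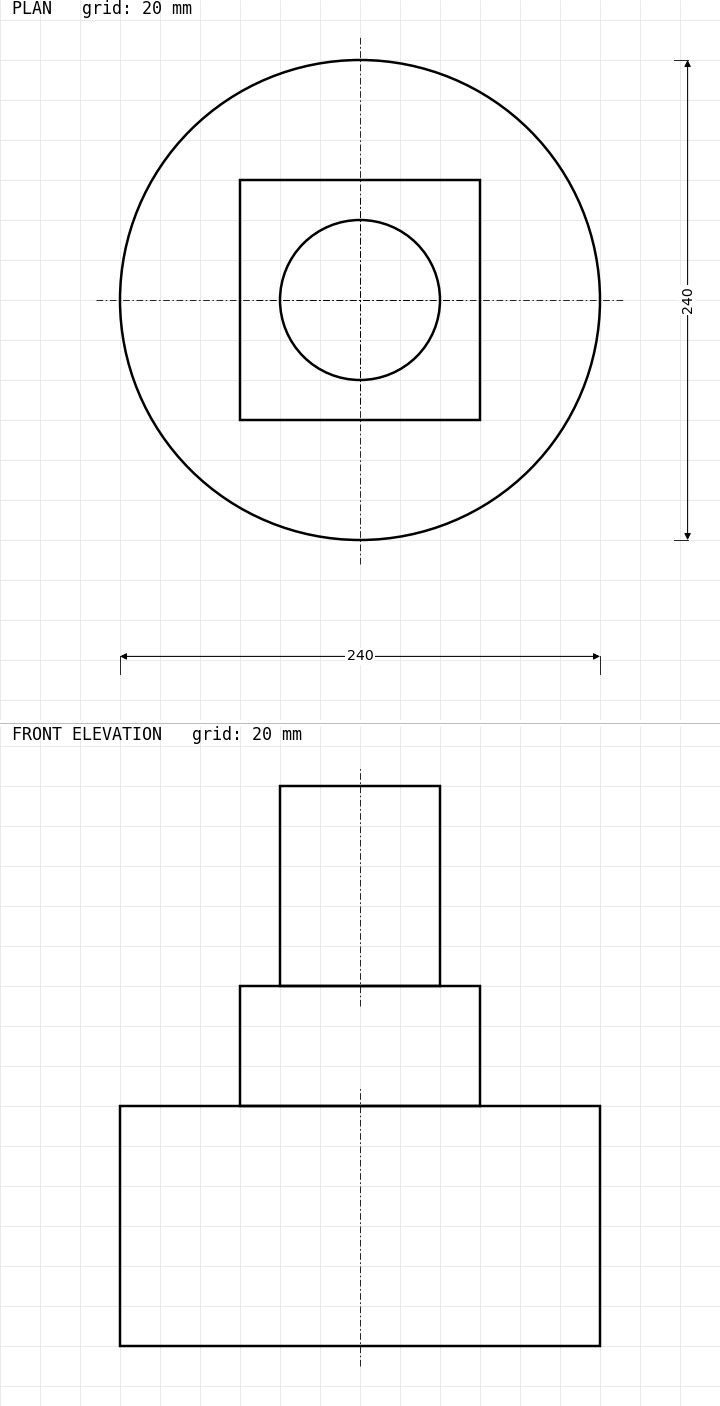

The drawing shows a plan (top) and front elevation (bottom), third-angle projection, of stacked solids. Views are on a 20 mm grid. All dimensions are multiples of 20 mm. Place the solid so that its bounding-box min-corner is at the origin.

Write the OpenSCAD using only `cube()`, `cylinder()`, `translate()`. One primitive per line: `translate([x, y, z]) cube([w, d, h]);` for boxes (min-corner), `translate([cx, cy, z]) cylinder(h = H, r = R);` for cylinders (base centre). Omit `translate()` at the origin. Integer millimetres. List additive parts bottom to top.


translate([120, 120, 0]) cylinder(h = 120, r = 120);
translate([60, 60, 120]) cube([120, 120, 60]);
translate([120, 120, 180]) cylinder(h = 100, r = 40);


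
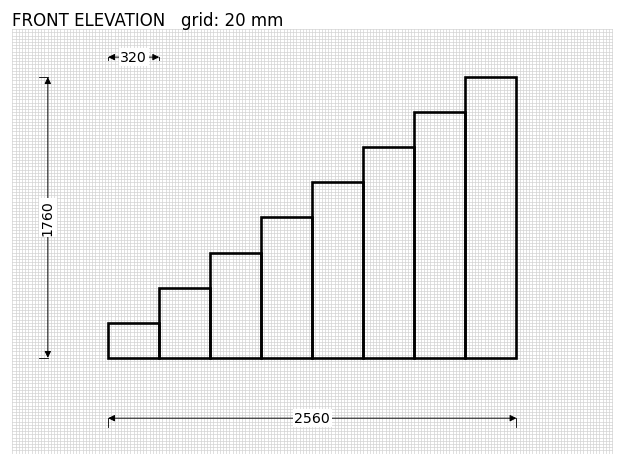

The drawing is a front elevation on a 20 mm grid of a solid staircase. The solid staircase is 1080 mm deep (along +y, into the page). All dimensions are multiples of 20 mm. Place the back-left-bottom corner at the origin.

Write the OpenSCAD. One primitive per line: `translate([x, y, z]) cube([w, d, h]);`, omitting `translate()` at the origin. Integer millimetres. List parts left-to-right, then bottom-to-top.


cube([320, 1080, 220]);
translate([320, 0, 0]) cube([320, 1080, 440]);
translate([640, 0, 0]) cube([320, 1080, 660]);
translate([960, 0, 0]) cube([320, 1080, 880]);
translate([1280, 0, 0]) cube([320, 1080, 1100]);
translate([1600, 0, 0]) cube([320, 1080, 1320]);
translate([1920, 0, 0]) cube([320, 1080, 1540]);
translate([2240, 0, 0]) cube([320, 1080, 1760]);


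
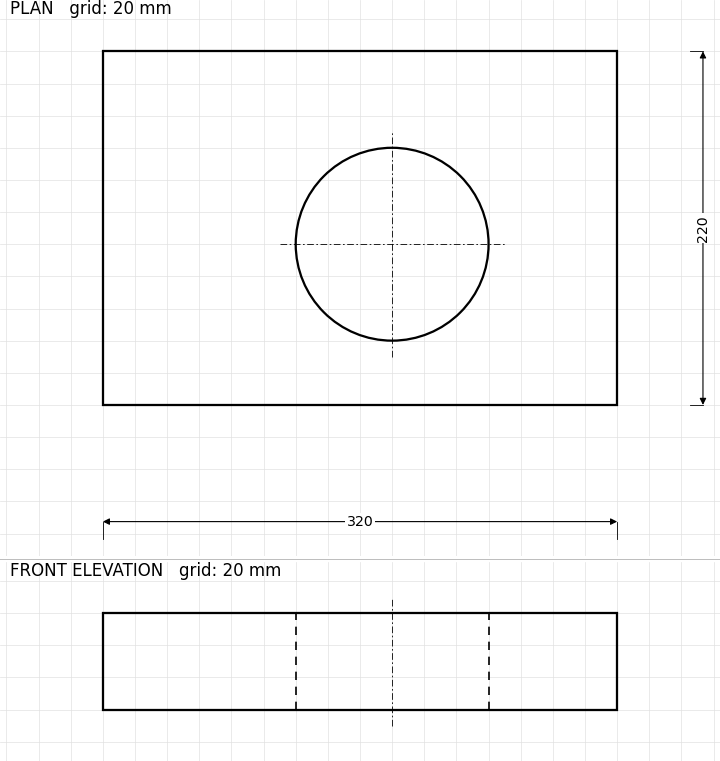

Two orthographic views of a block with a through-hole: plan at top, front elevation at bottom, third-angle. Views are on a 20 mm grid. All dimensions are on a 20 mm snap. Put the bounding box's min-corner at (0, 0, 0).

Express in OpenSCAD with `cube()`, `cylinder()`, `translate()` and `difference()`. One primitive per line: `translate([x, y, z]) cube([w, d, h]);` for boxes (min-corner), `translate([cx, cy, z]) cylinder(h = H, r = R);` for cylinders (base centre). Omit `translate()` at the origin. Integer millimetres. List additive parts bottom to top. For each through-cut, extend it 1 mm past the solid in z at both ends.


difference() {
  cube([320, 220, 60]);
  translate([180, 100, -1]) cylinder(h = 62, r = 60);
}


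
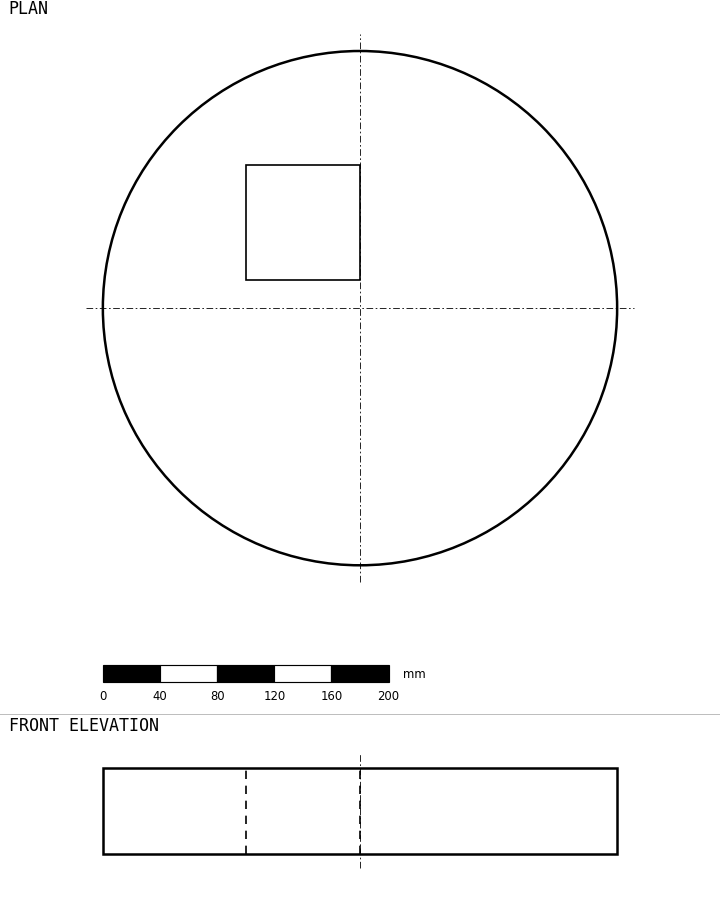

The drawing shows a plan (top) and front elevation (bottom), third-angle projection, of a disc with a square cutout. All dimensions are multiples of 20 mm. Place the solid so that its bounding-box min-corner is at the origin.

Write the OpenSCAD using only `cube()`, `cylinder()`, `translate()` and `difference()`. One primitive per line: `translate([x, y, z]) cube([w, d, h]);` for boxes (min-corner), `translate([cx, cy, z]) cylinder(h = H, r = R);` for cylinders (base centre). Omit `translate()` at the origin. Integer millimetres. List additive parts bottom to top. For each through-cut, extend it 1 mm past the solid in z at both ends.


difference() {
  translate([180, 180, 0]) cylinder(h = 60, r = 180);
  translate([100, 200, -1]) cube([80, 80, 62]);
}


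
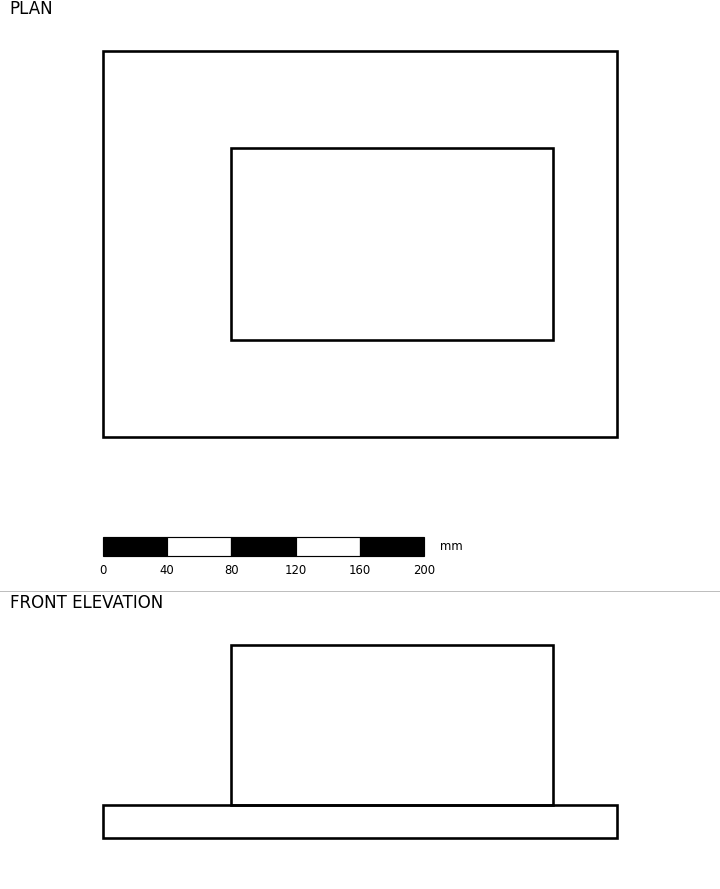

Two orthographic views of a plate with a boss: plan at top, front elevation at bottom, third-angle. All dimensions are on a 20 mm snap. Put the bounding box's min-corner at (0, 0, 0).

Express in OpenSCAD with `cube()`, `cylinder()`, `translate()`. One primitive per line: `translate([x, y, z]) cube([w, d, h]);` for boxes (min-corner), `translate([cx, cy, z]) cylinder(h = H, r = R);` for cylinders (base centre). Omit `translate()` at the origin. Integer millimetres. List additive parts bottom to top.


cube([320, 240, 20]);
translate([80, 60, 20]) cube([200, 120, 100]);


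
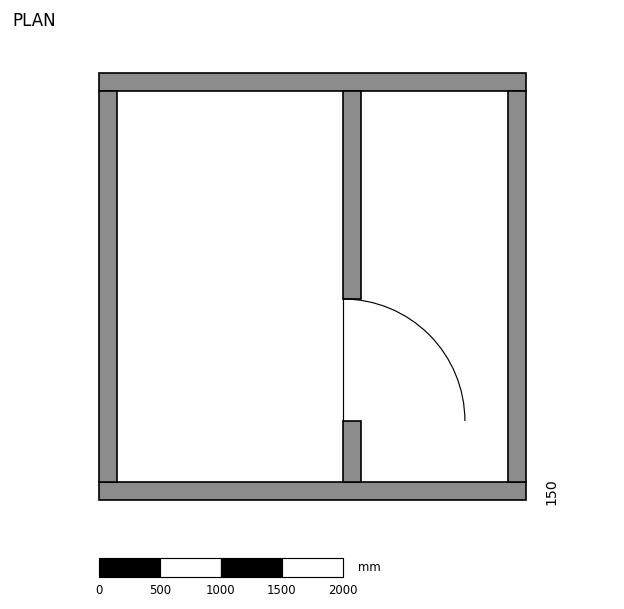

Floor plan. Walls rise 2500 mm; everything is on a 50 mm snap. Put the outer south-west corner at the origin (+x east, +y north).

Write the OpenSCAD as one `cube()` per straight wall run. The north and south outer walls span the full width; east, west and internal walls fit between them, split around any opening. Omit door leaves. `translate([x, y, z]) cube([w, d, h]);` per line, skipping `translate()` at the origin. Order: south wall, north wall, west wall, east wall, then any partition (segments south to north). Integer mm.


cube([3500, 150, 2500]);
translate([0, 3350, 0]) cube([3500, 150, 2500]);
translate([0, 150, 0]) cube([150, 3200, 2500]);
translate([3350, 150, 0]) cube([150, 3200, 2500]);
translate([2000, 150, 0]) cube([150, 500, 2500]);
translate([2000, 1650, 0]) cube([150, 1700, 2500]);
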